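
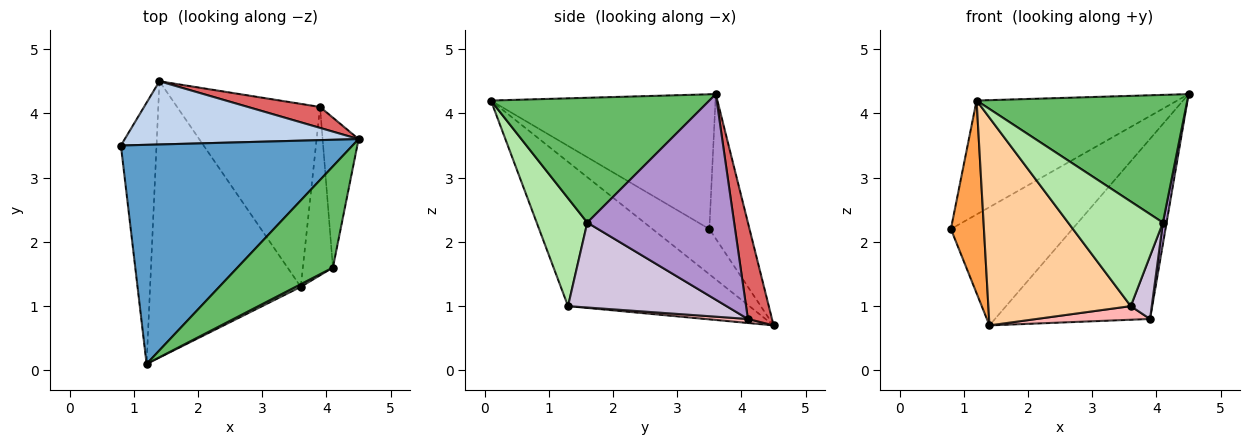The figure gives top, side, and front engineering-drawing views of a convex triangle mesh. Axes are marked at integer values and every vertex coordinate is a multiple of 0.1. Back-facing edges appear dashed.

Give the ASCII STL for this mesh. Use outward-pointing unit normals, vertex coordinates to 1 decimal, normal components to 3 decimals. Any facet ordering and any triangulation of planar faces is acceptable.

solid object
 facet normal -0.459 0.410 0.788
  outer loop
   vertex 1.2 0.1 4.2
   vertex 4.5 3.6 4.3
   vertex 0.8 3.5 2.2
  endloop
 endfacet
 facet normal -0.280 0.847 0.453
  outer loop
   vertex 1.4 4.5 0.7
   vertex 0.8 3.5 2.2
   vertex 4.5 3.6 4.3
  endloop
 endfacet
 facet normal -0.715 -0.415 -0.563
  outer loop
   vertex 1.4 4.5 0.7
   vertex 1.2 0.1 4.2
   vertex 0.8 3.5 2.2
  endloop
 endfacet
 facet normal -0.608 -0.477 -0.635
  outer loop
   vertex 3.6 1.3 1.0
   vertex 1.2 0.1 4.2
   vertex 1.4 4.5 0.7
  endloop
 endfacet
 facet normal 0.631 -0.608 0.482
  outer loop
   vertex 4.1 1.6 2.3
   vertex 4.5 3.6 4.3
   vertex 1.2 0.1 4.2
  endloop
 endfacet
 facet normal 0.471 -0.882 0.022
  outer loop
   vertex 4.1 1.6 2.3
   vertex 1.2 0.1 4.2
   vertex 3.6 1.3 1.0
  endloop
 endfacet
 facet normal 0.153 0.982 0.114
  outer loop
   vertex 3.9 4.1 0.8
   vertex 1.4 4.5 0.7
   vertex 4.5 3.6 4.3
  endloop
 endfacet
 facet normal 0.028 -0.074 -0.997
  outer loop
   vertex 3.9 4.1 0.8
   vertex 3.6 1.3 1.0
   vertex 1.4 4.5 0.7
  endloop
 endfacet
 facet normal 0.985 -0.025 -0.172
  outer loop
   vertex 3.9 4.1 0.8
   vertex 4.5 3.6 4.3
   vertex 4.1 1.6 2.3
  endloop
 endfacet
 facet normal 0.935 -0.124 -0.331
  outer loop
   vertex 3.9 4.1 0.8
   vertex 4.1 1.6 2.3
   vertex 3.6 1.3 1.0
  endloop
 endfacet
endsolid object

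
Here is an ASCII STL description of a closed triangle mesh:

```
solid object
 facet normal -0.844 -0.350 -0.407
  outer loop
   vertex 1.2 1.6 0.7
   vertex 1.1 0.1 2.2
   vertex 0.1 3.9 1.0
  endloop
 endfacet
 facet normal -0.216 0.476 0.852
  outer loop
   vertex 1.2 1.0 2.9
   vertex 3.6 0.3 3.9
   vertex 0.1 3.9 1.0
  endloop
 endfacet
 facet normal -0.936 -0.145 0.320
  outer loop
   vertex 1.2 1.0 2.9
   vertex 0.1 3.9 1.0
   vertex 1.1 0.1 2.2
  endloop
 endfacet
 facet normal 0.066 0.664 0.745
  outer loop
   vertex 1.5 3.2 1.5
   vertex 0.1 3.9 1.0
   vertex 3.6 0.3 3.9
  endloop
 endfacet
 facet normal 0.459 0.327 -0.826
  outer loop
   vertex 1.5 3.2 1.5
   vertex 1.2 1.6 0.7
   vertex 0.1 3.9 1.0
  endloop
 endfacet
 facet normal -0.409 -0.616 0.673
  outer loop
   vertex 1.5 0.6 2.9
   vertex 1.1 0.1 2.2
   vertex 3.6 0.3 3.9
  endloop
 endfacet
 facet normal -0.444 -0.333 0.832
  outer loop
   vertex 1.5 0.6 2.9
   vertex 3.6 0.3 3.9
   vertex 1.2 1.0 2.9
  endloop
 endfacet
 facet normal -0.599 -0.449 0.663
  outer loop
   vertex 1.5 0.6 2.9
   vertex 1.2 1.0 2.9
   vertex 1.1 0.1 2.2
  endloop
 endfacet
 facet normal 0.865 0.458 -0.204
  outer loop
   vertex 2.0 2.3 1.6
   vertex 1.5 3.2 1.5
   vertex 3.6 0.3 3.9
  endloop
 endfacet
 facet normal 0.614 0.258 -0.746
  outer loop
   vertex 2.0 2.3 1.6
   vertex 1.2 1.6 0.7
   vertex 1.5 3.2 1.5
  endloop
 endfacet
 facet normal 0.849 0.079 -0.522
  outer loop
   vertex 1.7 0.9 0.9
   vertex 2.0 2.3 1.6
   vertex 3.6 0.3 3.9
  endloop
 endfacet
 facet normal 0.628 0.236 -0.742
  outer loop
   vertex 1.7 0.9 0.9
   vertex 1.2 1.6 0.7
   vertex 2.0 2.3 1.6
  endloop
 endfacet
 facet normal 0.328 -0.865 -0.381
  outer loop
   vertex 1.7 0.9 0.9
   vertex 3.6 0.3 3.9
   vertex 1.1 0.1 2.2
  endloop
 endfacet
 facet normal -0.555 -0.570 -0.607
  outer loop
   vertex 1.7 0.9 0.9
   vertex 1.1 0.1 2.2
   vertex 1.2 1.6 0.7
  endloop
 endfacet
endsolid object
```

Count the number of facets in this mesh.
14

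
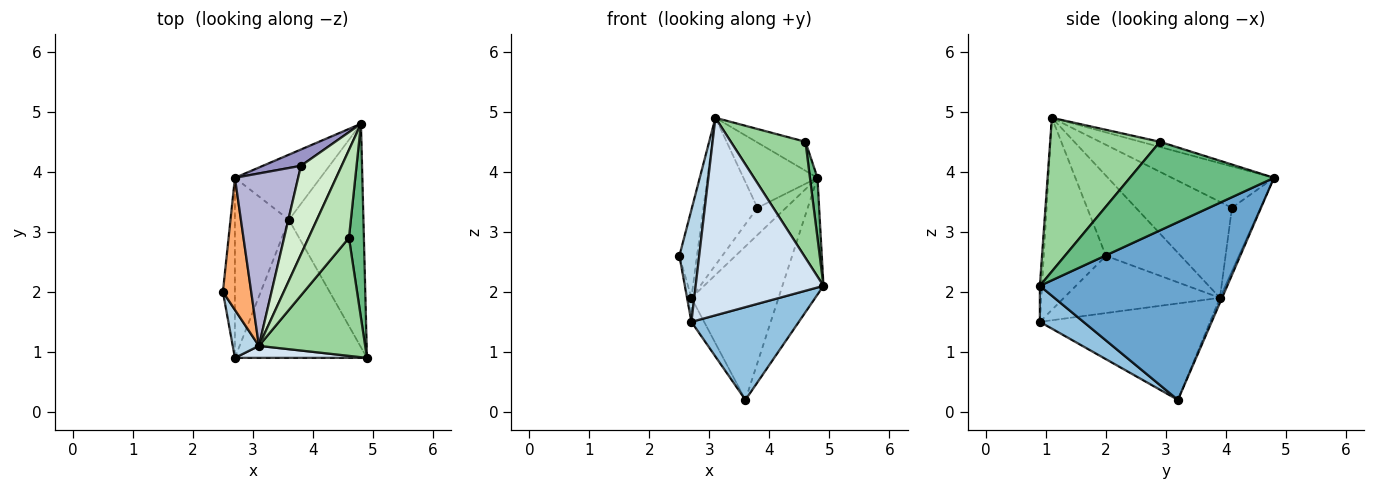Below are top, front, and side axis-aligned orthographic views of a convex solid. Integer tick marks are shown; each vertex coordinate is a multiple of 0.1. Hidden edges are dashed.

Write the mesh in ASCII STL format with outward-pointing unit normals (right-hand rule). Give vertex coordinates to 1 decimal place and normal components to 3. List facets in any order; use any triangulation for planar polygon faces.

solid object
 facet normal 0.904 0.198 -0.379
  outer loop
   vertex 3.6 3.2 0.2
   vertex 4.8 4.8 3.9
   vertex 4.9 0.9 2.1
  endloop
 endfacet
 facet normal 0.221 -0.544 -0.810
  outer loop
   vertex 2.7 0.9 1.5
   vertex 3.6 3.2 0.2
   vertex 4.9 0.9 2.1
  endloop
 endfacet
 facet normal -0.945 -0.301 0.129
  outer loop
   vertex 2.7 0.9 1.5
   vertex 3.1 1.1 4.9
   vertex 2.5 2.0 2.6
  endloop
 endfacet
 facet normal -0.017 -0.998 0.061
  outer loop
   vertex 2.7 0.9 1.5
   vertex 4.9 0.9 2.1
   vertex 3.1 1.1 4.9
  endloop
 endfacet
 facet normal -0.022 0.920 -0.391
  outer loop
   vertex 2.7 3.9 1.9
   vertex 4.8 4.8 3.9
   vertex 3.6 3.2 0.2
  endloop
 endfacet
 facet normal -0.921 0.217 0.325
  outer loop
   vertex 2.7 3.9 1.9
   vertex 2.5 2.0 2.6
   vertex 3.1 1.1 4.9
  endloop
 endfacet
 facet normal -0.978 0.027 -0.205
  outer loop
   vertex 2.7 3.9 1.9
   vertex 2.7 0.9 1.5
   vertex 2.5 2.0 2.6
  endloop
 endfacet
 facet normal -0.871 0.065 -0.488
  outer loop
   vertex 2.7 3.9 1.9
   vertex 3.6 3.2 0.2
   vertex 2.7 0.9 1.5
  endloop
 endfacet
 facet normal 0.985 -0.051 0.166
  outer loop
   vertex 4.6 2.9 4.5
   vertex 4.9 0.9 2.1
   vertex 4.8 4.8 3.9
  endloop
 endfacet
 facet normal 0.718 -0.488 0.496
  outer loop
   vertex 4.6 2.9 4.5
   vertex 3.1 1.1 4.9
   vertex 4.9 0.9 2.1
  endloop
 endfacet
 facet normal -0.121 0.310 0.943
  outer loop
   vertex 4.6 2.9 4.5
   vertex 4.8 4.8 3.9
   vertex 3.1 1.1 4.9
  endloop
 endfacet
 facet normal -0.633 0.459 0.623
  outer loop
   vertex 3.8 4.1 3.4
   vertex 3.1 1.1 4.9
   vertex 4.8 4.8 3.9
  endloop
 endfacet
 facet normal -0.651 0.651 0.391
  outer loop
   vertex 3.8 4.1 3.4
   vertex 4.8 4.8 3.9
   vertex 2.7 3.9 1.9
  endloop
 endfacet
 facet normal -0.756 0.425 0.498
  outer loop
   vertex 3.8 4.1 3.4
   vertex 2.7 3.9 1.9
   vertex 3.1 1.1 4.9
  endloop
 endfacet
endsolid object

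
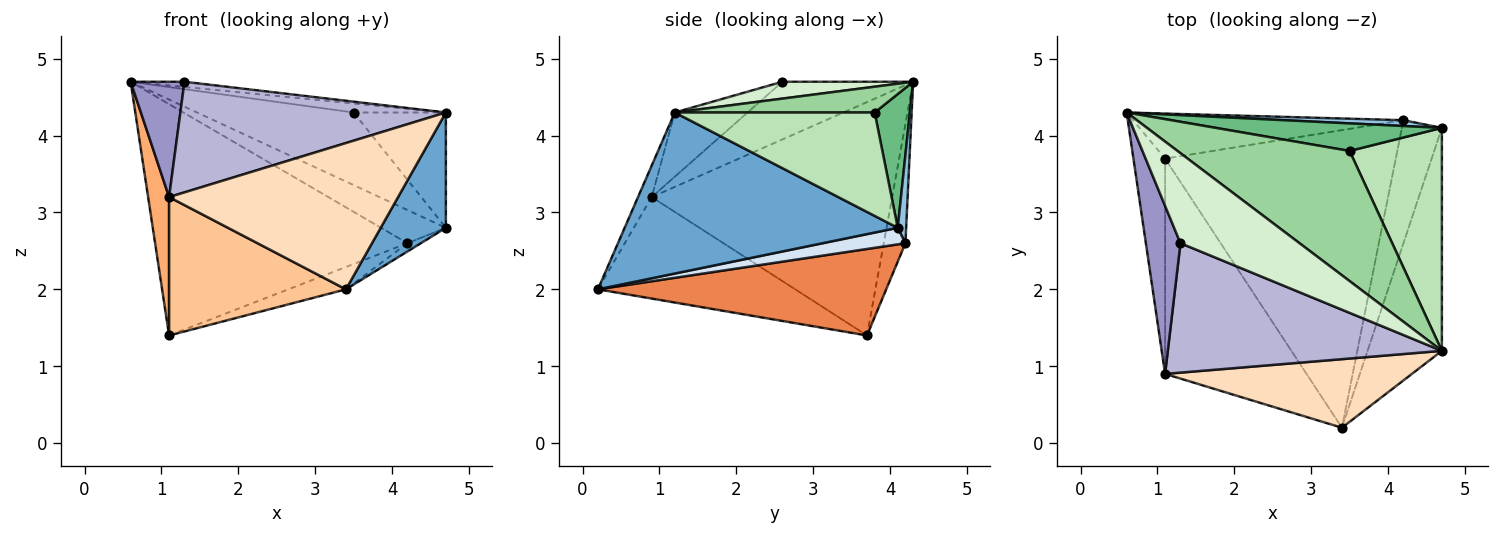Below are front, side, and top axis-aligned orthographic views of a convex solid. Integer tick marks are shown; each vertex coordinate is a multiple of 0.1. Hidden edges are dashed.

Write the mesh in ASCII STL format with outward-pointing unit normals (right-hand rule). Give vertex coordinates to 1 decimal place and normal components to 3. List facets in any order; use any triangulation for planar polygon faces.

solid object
 facet normal 0.887 -0.212 -0.409
  outer loop
   vertex 4.7 1.2 4.3
   vertex 3.4 0.2 2.0
   vertex 4.7 4.1 2.8
  endloop
 endfacet
 facet normal 0.127 0.977 0.171
  outer loop
   vertex 4.2 4.2 2.6
   vertex 0.6 4.3 4.7
   vertex 4.7 4.1 2.8
  endloop
 endfacet
 facet normal -0.084 0.978 -0.191
  outer loop
   vertex 4.2 4.2 2.6
   vertex 1.1 3.7 1.4
   vertex 0.6 4.3 4.7
  endloop
 endfacet
 facet normal 0.381 0.062 -0.922
  outer loop
   vertex 4.2 4.2 2.6
   vertex 4.7 4.1 2.8
   vertex 3.4 0.2 2.0
  endloop
 endfacet
 facet normal 0.350 0.070 -0.934
  outer loop
   vertex 4.2 4.2 2.6
   vertex 3.4 0.2 2.0
   vertex 1.1 3.7 1.4
  endloop
 endfacet
 facet normal -0.987 -0.086 -0.134
  outer loop
   vertex 1.1 0.9 3.2
   vertex 0.6 4.3 4.7
   vertex 1.1 3.7 1.4
  endloop
 endfacet
 facet normal -0.517 -0.463 -0.720
  outer loop
   vertex 1.1 0.9 3.2
   vertex 1.1 3.7 1.4
   vertex 3.4 0.2 2.0
  endloop
 endfacet
 facet normal -0.054 -0.904 0.424
  outer loop
   vertex 1.1 0.9 3.2
   vertex 3.4 0.2 2.0
   vertex 4.7 1.2 4.3
  endloop
 endfacet
 facet normal 0.206 0.915 0.348
  outer loop
   vertex 3.5 3.8 4.3
   vertex 4.7 4.1 2.8
   vertex 0.6 4.3 4.7
  endloop
 endfacet
 facet normal 0.148 0.068 0.987
  outer loop
   vertex 3.5 3.8 4.3
   vertex 0.6 4.3 4.7
   vertex 4.7 1.2 4.3
  endloop
 endfacet
 facet normal 0.705 0.326 0.630
  outer loop
   vertex 3.5 3.8 4.3
   vertex 4.7 1.2 4.3
   vertex 4.7 4.1 2.8
  endloop
 endfacet
 facet normal 0.140 0.058 0.988
  outer loop
   vertex 1.3 2.6 4.7
   vertex 4.7 1.2 4.3
   vertex 0.6 4.3 4.7
  endloop
 endfacet
 facet normal -0.809 -0.333 0.485
  outer loop
   vertex 1.3 2.6 4.7
   vertex 0.6 4.3 4.7
   vertex 1.1 0.9 3.2
  endloop
 endfacet
 facet normal -0.175 -0.640 0.748
  outer loop
   vertex 1.3 2.6 4.7
   vertex 1.1 0.9 3.2
   vertex 4.7 1.2 4.3
  endloop
 endfacet
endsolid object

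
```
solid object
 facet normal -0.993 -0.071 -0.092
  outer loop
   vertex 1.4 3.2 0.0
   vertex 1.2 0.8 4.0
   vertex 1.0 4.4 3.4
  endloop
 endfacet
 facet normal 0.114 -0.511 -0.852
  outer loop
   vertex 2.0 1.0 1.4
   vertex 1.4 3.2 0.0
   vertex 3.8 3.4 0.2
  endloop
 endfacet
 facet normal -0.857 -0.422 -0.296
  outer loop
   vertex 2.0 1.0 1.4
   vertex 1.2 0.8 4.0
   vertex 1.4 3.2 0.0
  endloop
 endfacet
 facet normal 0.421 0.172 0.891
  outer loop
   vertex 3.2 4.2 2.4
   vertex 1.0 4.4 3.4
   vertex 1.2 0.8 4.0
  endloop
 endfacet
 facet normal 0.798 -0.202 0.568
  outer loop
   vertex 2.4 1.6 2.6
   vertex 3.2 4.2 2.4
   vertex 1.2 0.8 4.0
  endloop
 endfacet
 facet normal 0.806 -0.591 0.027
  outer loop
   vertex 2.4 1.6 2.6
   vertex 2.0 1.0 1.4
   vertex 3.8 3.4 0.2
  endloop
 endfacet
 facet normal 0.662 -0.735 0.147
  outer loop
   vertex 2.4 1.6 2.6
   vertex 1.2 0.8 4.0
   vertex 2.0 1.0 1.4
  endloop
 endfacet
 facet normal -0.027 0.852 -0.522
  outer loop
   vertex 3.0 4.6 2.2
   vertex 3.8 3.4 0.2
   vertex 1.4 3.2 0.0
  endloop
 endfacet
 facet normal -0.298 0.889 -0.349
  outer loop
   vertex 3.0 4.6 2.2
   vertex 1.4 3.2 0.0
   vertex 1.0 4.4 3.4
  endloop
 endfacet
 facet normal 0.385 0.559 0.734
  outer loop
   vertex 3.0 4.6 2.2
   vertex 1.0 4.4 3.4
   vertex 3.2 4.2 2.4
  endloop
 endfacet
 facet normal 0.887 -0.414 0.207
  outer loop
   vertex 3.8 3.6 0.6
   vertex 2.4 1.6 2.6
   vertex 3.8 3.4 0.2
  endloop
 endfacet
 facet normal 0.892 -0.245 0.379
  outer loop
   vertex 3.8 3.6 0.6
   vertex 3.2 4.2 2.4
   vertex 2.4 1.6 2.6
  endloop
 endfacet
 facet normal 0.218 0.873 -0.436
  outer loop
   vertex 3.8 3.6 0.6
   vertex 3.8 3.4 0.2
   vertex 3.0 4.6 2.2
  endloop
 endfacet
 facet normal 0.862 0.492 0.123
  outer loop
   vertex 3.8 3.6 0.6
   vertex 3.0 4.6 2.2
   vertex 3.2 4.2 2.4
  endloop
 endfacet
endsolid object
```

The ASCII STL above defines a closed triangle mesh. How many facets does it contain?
14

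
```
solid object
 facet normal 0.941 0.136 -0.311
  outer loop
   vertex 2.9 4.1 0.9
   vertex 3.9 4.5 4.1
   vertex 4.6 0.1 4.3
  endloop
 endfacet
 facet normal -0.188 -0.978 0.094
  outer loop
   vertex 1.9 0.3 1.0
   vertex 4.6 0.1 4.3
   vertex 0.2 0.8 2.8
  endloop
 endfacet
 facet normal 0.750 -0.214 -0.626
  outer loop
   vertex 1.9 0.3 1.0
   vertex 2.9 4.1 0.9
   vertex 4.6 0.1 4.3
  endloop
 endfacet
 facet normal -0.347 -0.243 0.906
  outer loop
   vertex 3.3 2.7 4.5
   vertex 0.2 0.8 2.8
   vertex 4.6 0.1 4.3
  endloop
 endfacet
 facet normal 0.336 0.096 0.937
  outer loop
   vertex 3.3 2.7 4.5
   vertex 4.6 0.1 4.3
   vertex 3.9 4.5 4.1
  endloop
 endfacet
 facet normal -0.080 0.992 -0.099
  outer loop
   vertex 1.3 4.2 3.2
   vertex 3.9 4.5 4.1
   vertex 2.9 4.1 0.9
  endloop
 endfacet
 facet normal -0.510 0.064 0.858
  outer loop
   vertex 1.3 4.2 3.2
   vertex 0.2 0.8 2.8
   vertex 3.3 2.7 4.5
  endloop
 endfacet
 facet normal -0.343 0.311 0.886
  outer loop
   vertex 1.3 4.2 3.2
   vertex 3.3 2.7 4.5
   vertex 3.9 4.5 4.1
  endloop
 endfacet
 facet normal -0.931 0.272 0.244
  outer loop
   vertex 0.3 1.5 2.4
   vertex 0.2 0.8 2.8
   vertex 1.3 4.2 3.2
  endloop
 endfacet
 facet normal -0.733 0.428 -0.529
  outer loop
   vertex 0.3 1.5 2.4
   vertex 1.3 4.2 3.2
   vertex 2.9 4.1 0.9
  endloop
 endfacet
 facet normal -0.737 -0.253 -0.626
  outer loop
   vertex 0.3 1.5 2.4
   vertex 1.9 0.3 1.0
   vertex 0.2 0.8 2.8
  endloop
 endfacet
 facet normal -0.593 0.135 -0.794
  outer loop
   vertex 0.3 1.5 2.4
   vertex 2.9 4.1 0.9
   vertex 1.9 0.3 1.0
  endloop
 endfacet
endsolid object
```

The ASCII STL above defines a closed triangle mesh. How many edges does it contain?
18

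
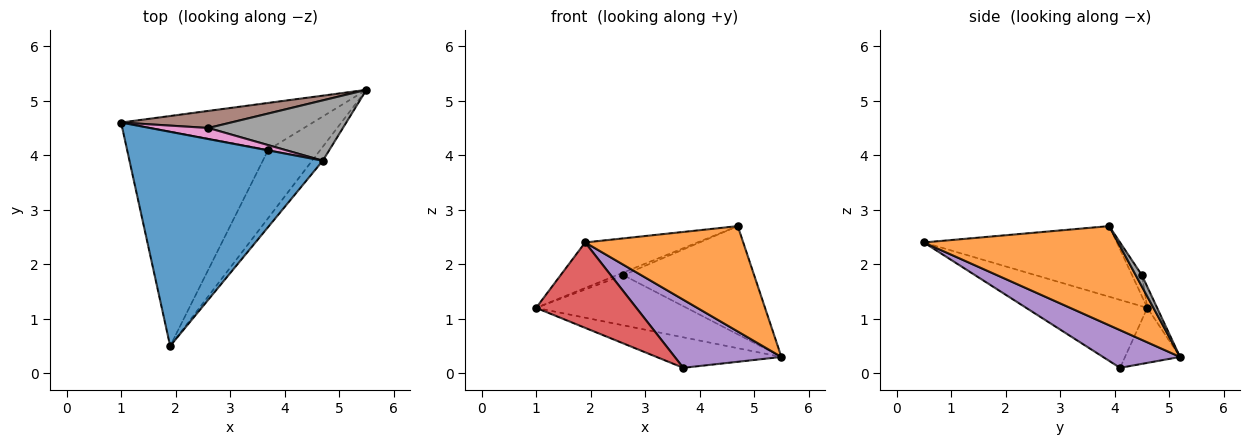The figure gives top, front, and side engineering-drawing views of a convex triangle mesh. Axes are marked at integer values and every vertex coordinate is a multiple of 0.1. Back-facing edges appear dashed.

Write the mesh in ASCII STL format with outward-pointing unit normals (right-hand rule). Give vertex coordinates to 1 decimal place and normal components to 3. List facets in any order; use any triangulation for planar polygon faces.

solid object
 facet normal -0.336 0.196 0.921
  outer loop
   vertex 4.7 3.9 2.7
   vertex 1.0 4.6 1.2
   vertex 1.9 0.5 2.4
  endloop
 endfacet
 facet normal 0.773 -0.629 -0.083
  outer loop
   vertex 4.7 3.9 2.7
   vertex 1.9 0.5 2.4
   vertex 5.5 5.2 0.3
  endloop
 endfacet
 facet normal -0.234 0.531 -0.815
  outer loop
   vertex 3.7 4.1 0.1
   vertex 1.0 4.6 1.2
   vertex 5.5 5.2 0.3
  endloop
 endfacet
 facet normal -0.408 -0.338 -0.848
  outer loop
   vertex 3.7 4.1 0.1
   vertex 1.9 0.5 2.4
   vertex 1.0 4.6 1.2
  endloop
 endfacet
 facet normal 0.455 -0.630 -0.630
  outer loop
   vertex 3.7 4.1 0.1
   vertex 5.5 5.2 0.3
   vertex 1.9 0.5 2.4
  endloop
 endfacet
 facet normal -0.062 0.945 0.322
  outer loop
   vertex 2.6 4.5 1.8
   vertex 5.5 5.2 0.3
   vertex 1.0 4.6 1.2
  endloop
 endfacet
 facet normal -0.330 0.220 0.918
  outer loop
   vertex 2.6 4.5 1.8
   vertex 1.0 4.6 1.2
   vertex 4.7 3.9 2.7
  endloop
 endfacet
 facet normal 0.041 0.873 0.486
  outer loop
   vertex 2.6 4.5 1.8
   vertex 4.7 3.9 2.7
   vertex 5.5 5.2 0.3
  endloop
 endfacet
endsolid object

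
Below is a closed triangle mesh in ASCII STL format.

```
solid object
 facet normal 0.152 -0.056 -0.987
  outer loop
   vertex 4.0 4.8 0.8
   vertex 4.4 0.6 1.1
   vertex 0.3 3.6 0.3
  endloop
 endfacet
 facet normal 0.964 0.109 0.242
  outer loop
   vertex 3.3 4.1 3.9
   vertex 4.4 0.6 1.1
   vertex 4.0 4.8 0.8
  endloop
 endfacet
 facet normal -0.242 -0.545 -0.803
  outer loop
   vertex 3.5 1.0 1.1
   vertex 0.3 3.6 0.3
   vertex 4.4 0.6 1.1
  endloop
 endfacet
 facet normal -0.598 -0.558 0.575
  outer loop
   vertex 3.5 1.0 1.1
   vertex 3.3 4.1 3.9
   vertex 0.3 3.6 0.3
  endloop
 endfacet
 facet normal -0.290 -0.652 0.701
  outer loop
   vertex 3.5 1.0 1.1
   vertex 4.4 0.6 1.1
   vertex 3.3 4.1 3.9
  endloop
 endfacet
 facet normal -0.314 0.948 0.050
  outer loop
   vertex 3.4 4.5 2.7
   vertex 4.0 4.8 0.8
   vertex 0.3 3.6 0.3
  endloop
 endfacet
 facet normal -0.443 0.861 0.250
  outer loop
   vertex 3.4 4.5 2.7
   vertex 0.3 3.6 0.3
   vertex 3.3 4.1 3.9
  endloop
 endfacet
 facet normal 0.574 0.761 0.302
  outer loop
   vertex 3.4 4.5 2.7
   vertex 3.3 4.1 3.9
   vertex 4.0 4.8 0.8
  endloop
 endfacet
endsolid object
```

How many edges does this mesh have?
12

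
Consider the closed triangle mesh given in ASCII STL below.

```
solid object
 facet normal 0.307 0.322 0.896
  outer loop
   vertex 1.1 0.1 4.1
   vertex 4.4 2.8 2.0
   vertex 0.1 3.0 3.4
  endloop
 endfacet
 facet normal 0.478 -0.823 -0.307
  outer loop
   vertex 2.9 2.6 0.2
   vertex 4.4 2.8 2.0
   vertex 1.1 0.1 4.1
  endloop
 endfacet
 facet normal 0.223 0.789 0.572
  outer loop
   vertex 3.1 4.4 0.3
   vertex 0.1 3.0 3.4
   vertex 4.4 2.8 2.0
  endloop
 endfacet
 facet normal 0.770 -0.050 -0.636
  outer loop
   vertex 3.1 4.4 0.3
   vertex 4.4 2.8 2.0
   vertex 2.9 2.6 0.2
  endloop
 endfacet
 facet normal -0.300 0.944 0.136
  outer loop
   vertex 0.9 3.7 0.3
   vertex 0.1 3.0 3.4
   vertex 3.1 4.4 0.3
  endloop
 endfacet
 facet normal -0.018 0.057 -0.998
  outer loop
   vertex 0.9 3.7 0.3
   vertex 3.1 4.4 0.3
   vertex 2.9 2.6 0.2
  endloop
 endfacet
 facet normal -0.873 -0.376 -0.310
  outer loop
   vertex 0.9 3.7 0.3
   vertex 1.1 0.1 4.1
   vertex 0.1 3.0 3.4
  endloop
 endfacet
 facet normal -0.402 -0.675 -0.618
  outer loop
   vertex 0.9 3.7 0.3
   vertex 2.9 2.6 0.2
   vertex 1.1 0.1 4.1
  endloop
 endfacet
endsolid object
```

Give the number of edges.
12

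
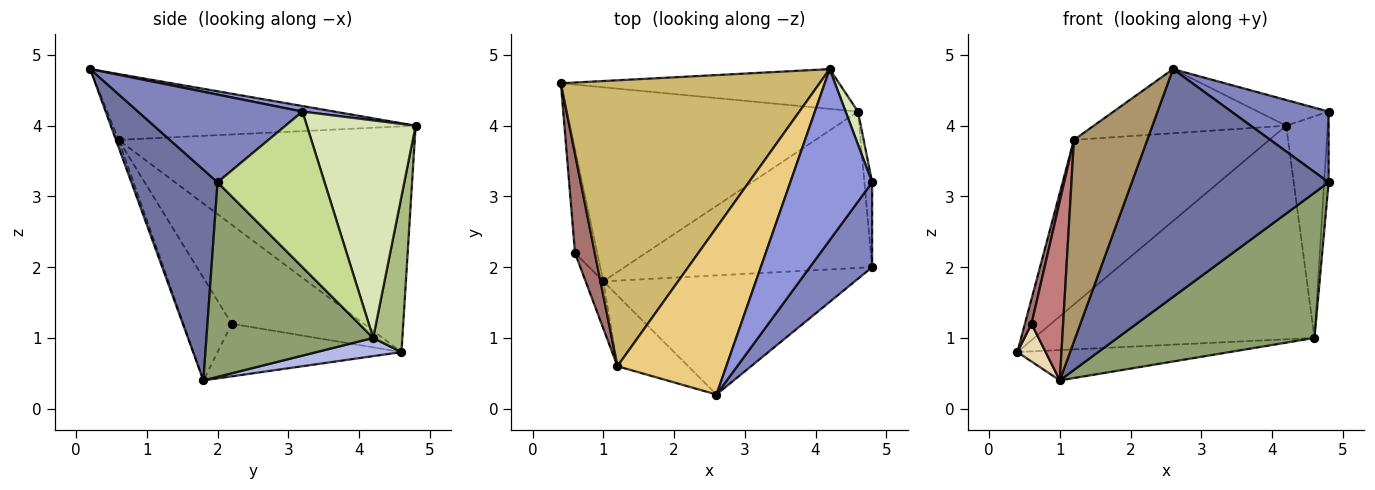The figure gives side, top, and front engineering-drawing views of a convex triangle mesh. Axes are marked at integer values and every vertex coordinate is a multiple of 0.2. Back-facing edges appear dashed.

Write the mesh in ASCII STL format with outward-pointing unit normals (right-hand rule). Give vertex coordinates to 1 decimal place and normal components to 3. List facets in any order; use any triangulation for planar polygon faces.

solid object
 facet normal 0.362 -0.826 -0.432
  outer loop
   vertex 1.0 1.8 0.4
   vertex 4.8 2.0 3.2
   vertex 2.6 0.2 4.8
  endloop
 endfacet
 facet normal 0.735 -0.434 0.521
  outer loop
   vertex 4.8 3.2 4.2
   vertex 2.6 0.2 4.8
   vertex 4.8 2.0 3.2
  endloop
 endfacet
 facet normal 0.067 0.148 0.987
  outer loop
   vertex 4.8 3.2 4.2
   vertex 4.2 4.8 4.0
   vertex 2.6 0.2 4.8
  endloop
 endfacet
 facet normal 0.062 0.154 -0.986
  outer loop
   vertex 4.6 4.2 1.0
   vertex 1.0 1.8 0.4
   vertex 0.4 4.6 0.8
  endloop
 endfacet
 facet normal 0.499 -0.590 -0.635
  outer loop
   vertex 4.6 4.2 1.0
   vertex 4.8 2.0 3.2
   vertex 1.0 1.8 0.4
  endloop
 endfacet
 facet normal 0.102 0.978 -0.182
  outer loop
   vertex 4.6 4.2 1.0
   vertex 0.4 4.6 0.8
   vertex 4.2 4.8 4.0
  endloop
 endfacet
 facet normal 0.998 0.041 -0.049
  outer loop
   vertex 4.6 4.2 1.0
   vertex 4.8 3.2 4.2
   vertex 4.8 2.0 3.2
  endloop
 endfacet
 facet normal 0.933 0.356 0.053
  outer loop
   vertex 4.6 4.2 1.0
   vertex 4.2 4.8 4.0
   vertex 4.8 3.2 4.2
  endloop
 endfacet
 facet normal -0.033 -0.943 -0.331
  outer loop
   vertex 1.2 0.6 3.8
   vertex 1.0 1.8 0.4
   vertex 2.6 0.2 4.8
  endloop
 endfacet
 facet normal -0.603 0.398 0.691
  outer loop
   vertex 1.2 0.6 3.8
   vertex 4.2 4.8 4.0
   vertex 0.4 4.6 0.8
  endloop
 endfacet
 facet normal -0.491 0.312 0.813
  outer loop
   vertex 1.2 0.6 3.8
   vertex 2.6 0.2 4.8
   vertex 4.2 4.8 4.0
  endloop
 endfacet
 facet normal -0.912 -0.140 -0.386
  outer loop
   vertex 0.6 2.2 1.2
   vertex 0.4 4.6 0.8
   vertex 1.0 1.8 0.4
  endloop
 endfacet
 facet normal -0.979 -0.049 0.196
  outer loop
   vertex 0.6 2.2 1.2
   vertex 1.2 0.6 3.8
   vertex 0.4 4.6 0.8
  endloop
 endfacet
 facet normal -0.828 -0.542 -0.143
  outer loop
   vertex 0.6 2.2 1.2
   vertex 1.0 1.8 0.4
   vertex 1.2 0.6 3.8
  endloop
 endfacet
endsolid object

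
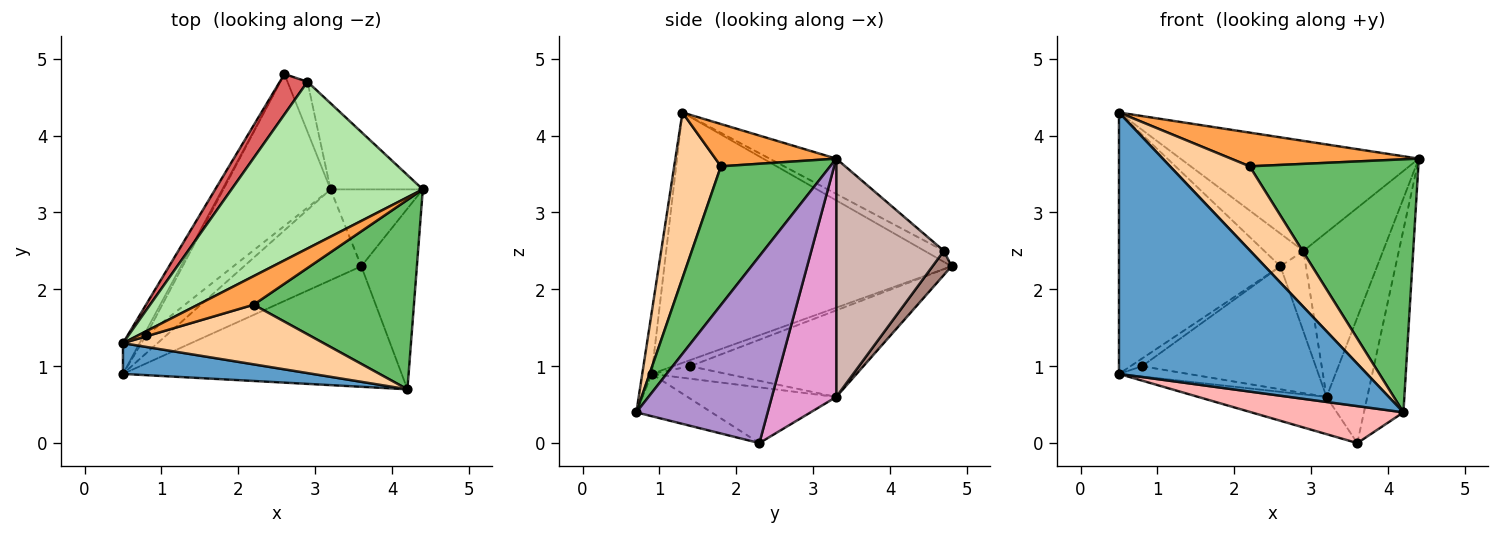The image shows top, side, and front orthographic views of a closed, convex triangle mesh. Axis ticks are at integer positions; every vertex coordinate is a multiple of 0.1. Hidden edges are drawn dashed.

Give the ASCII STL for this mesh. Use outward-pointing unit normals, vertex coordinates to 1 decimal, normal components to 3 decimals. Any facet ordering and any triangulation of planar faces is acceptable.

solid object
 facet normal -0.038 -0.992 0.117
  outer loop
   vertex 0.5 0.9 0.9
   vertex 4.2 0.7 0.4
   vertex 0.5 1.3 4.3
  endloop
 endfacet
 facet normal -0.870 0.489 -0.058
  outer loop
   vertex 0.5 0.9 0.9
   vertex 0.5 1.3 4.3
   vertex 2.6 4.8 2.3
  endloop
 endfacet
 facet normal 0.440 -0.685 0.581
  outer loop
   vertex 2.2 1.8 3.6
   vertex 4.4 3.3 3.7
   vertex 0.5 1.3 4.3
  endloop
 endfacet
 facet normal 0.431 -0.735 0.522
  outer loop
   vertex 2.2 1.8 3.6
   vertex 0.5 1.3 4.3
   vertex 4.2 0.7 0.4
  endloop
 endfacet
 facet normal 0.460 -0.711 0.532
  outer loop
   vertex 2.2 1.8 3.6
   vertex 4.2 0.7 0.4
   vertex 4.4 3.3 3.7
  endloop
 endfacet
 facet normal -0.152 0.544 0.825
  outer loop
   vertex 2.9 4.7 2.5
   vertex 0.5 1.3 4.3
   vertex 4.4 3.3 3.7
  endloop
 endfacet
 facet normal -0.295 0.601 0.743
  outer loop
   vertex 2.9 4.7 2.5
   vertex 2.6 4.8 2.3
   vertex 0.5 1.3 4.3
  endloop
 endfacet
 facet normal -0.144 -0.290 -0.946
  outer loop
   vertex 3.6 2.3 0.0
   vertex 4.2 0.7 0.4
   vertex 0.5 0.9 0.9
  endloop
 endfacet
 facet normal 0.921 0.277 -0.274
  outer loop
   vertex 3.6 2.3 0.0
   vertex 4.4 3.3 3.7
   vertex 4.2 0.7 0.4
  endloop
 endfacet
 facet normal -0.403 0.347 -0.847
  outer loop
   vertex 3.2 3.3 0.6
   vertex 3.6 2.3 0.0
   vertex 0.5 0.9 0.9
  endloop
 endfacet
 facet normal 0.536 0.718 -0.444
  outer loop
   vertex 3.2 3.3 0.6
   vertex 2.6 4.8 2.3
   vertex 2.9 4.7 2.5
  endloop
 endfacet
 facet normal 0.768 0.568 -0.297
  outer loop
   vertex 3.2 3.3 0.6
   vertex 2.9 4.7 2.5
   vertex 4.4 3.3 3.7
  endloop
 endfacet
 facet normal 0.803 0.508 -0.311
  outer loop
   vertex 3.2 3.3 0.6
   vertex 4.4 3.3 3.7
   vertex 3.6 2.3 0.0
  endloop
 endfacet
 facet normal -0.788 0.534 -0.305
  outer loop
   vertex 0.8 1.4 1.0
   vertex 0.5 0.9 0.9
   vertex 2.6 4.8 2.3
  endloop
 endfacet
 facet normal -0.532 0.533 -0.658
  outer loop
   vertex 0.8 1.4 1.0
   vertex 2.6 4.8 2.3
   vertex 3.2 3.3 0.6
  endloop
 endfacet
 facet normal -0.473 0.437 -0.765
  outer loop
   vertex 0.8 1.4 1.0
   vertex 3.2 3.3 0.6
   vertex 0.5 0.9 0.9
  endloop
 endfacet
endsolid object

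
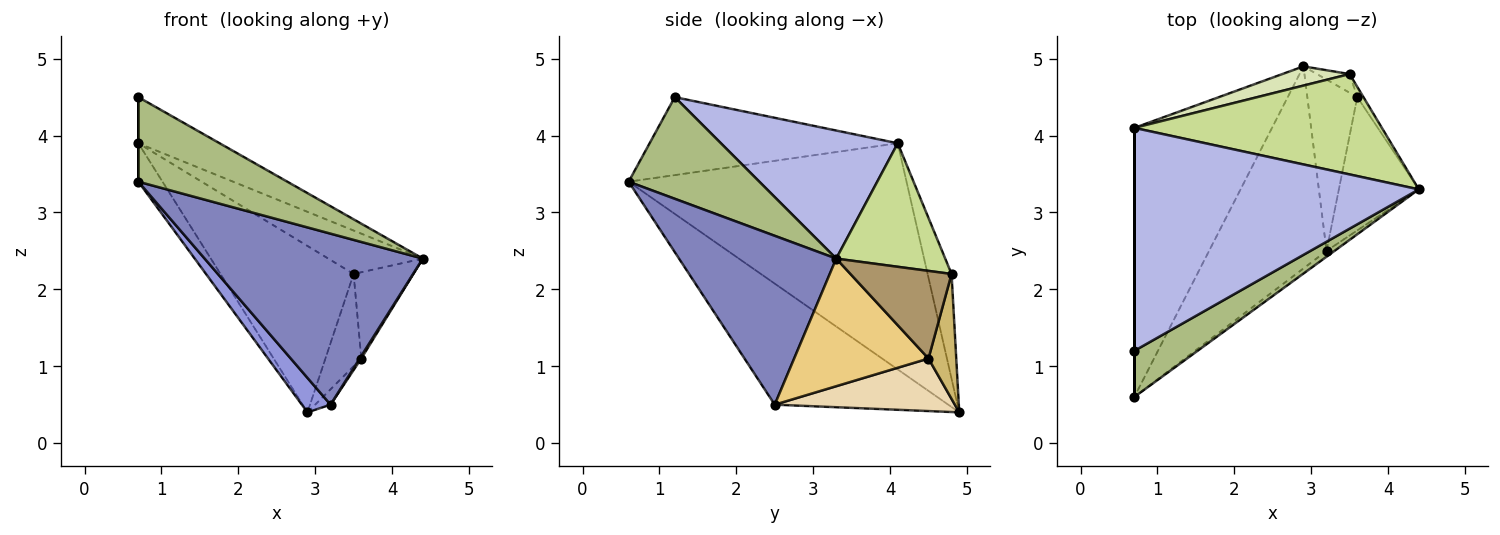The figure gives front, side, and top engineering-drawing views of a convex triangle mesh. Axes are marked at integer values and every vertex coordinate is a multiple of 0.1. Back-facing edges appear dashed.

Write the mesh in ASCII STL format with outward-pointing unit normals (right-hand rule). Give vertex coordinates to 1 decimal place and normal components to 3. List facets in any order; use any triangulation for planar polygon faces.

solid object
 facet normal -0.852 0.074 -0.519
  outer loop
   vertex 2.9 4.9 0.4
   vertex 0.7 0.6 3.4
   vertex 0.7 4.1 3.9
  endloop
 endfacet
 facet normal 0.584 -0.811 -0.028
  outer loop
   vertex 3.2 2.5 0.5
   vertex 4.4 3.3 2.4
   vertex 0.7 0.6 3.4
  endloop
 endfacet
 facet normal -0.713 -0.118 -0.692
  outer loop
   vertex 3.2 2.5 0.5
   vertex 0.7 0.6 3.4
   vertex 2.9 4.9 0.4
  endloop
 endfacet
 facet normal 0.403 0.185 0.896
  outer loop
   vertex 0.7 1.2 4.5
   vertex 4.4 3.3 2.4
   vertex 0.7 4.1 3.9
  endloop
 endfacet
 facet normal -1.000 0.000 0.000
  outer loop
   vertex 0.7 1.2 4.5
   vertex 0.7 4.1 3.9
   vertex 0.7 0.6 3.4
  endloop
 endfacet
 facet normal 0.610 -0.696 0.379
  outer loop
   vertex 0.7 1.2 4.5
   vertex 0.7 0.6 3.4
   vertex 4.4 3.3 2.4
  endloop
 endfacet
 facet normal 0.416 0.361 0.834
  outer loop
   vertex 3.5 4.8 2.2
   vertex 0.7 4.1 3.9
   vertex 4.4 3.3 2.4
  endloop
 endfacet
 facet normal -0.176 0.978 0.113
  outer loop
   vertex 3.5 4.8 2.2
   vertex 2.9 4.9 0.4
   vertex 0.7 4.1 3.9
  endloop
 endfacet
 facet normal 0.859 0.508 -0.060
  outer loop
   vertex 3.6 4.5 1.1
   vertex 3.5 4.8 2.2
   vertex 4.4 3.3 2.4
  endloop
 endfacet
 facet normal 0.604 0.781 -0.158
  outer loop
   vertex 3.6 4.5 1.1
   vertex 2.9 4.9 0.4
   vertex 3.5 4.8 2.2
  endloop
 endfacet
 facet normal 0.847 -0.010 -0.531
  outer loop
   vertex 3.6 4.5 1.1
   vertex 4.4 3.3 2.4
   vertex 3.2 2.5 0.5
  endloop
 endfacet
 facet normal 0.723 0.062 -0.688
  outer loop
   vertex 3.6 4.5 1.1
   vertex 3.2 2.5 0.5
   vertex 2.9 4.9 0.4
  endloop
 endfacet
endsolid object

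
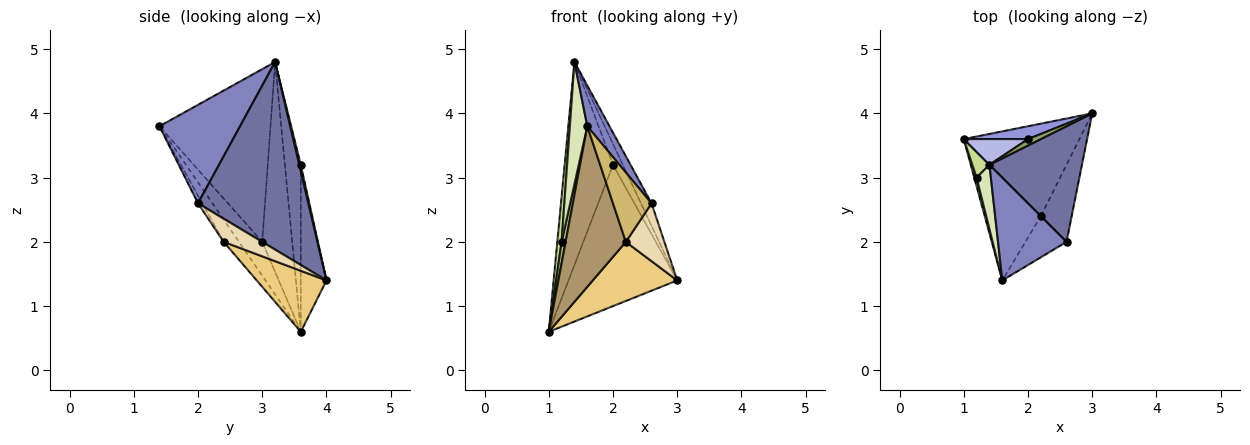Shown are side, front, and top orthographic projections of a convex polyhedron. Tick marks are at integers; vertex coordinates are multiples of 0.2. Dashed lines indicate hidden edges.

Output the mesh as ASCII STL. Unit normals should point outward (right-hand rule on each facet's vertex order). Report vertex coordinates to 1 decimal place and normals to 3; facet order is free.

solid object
 facet normal 0.894 0.086 0.441
  outer loop
   vertex 2.6 2.0 2.6
   vertex 3.0 4.0 1.4
   vertex 1.4 3.2 4.8
  endloop
 endfacet
 facet normal 0.801 -0.220 0.557
  outer loop
   vertex 2.6 2.0 2.6
   vertex 1.4 3.2 4.8
   vertex 1.6 1.4 3.8
  endloop
 endfacet
 facet normal -0.229 0.969 0.088
  outer loop
   vertex 2.0 3.6 3.2
   vertex 3.0 4.0 1.4
   vertex 1.0 3.6 0.6
  endloop
 endfacet
 facet normal -0.310 0.943 0.119
  outer loop
   vertex 2.0 3.6 3.2
   vertex 1.0 3.6 0.6
   vertex 1.4 3.2 4.8
  endloop
 endfacet
 facet normal 0.145 0.946 0.291
  outer loop
   vertex 2.0 3.6 3.2
   vertex 1.4 3.2 4.8
   vertex 3.0 4.0 1.4
  endloop
 endfacet
 facet normal -0.983 -0.170 0.068
  outer loop
   vertex 1.2 3.0 2.0
   vertex 1.0 3.6 0.6
   vertex 1.6 1.4 3.8
  endloop
 endfacet
 facet normal -0.987 -0.141 0.081
  outer loop
   vertex 1.2 3.0 2.0
   vertex 1.4 3.2 4.8
   vertex 1.0 3.6 0.6
  endloop
 endfacet
 facet normal -0.985 -0.155 0.081
  outer loop
   vertex 1.2 3.0 2.0
   vertex 1.6 1.4 3.8
   vertex 1.4 3.2 4.8
  endloop
 endfacet
 facet normal -0.209 -0.824 -0.527
  outer loop
   vertex 2.2 2.4 2.0
   vertex 1.6 1.4 3.8
   vertex 1.0 3.6 0.6
  endloop
 endfacet
 facet normal -0.095 -0.856 -0.507
  outer loop
   vertex 2.2 2.4 2.0
   vertex 2.6 2.0 2.6
   vertex 1.6 1.4 3.8
  endloop
 endfacet
 facet normal 0.406 -0.492 -0.770
  outer loop
   vertex 2.2 2.4 2.0
   vertex 1.0 3.6 0.6
   vertex 3.0 4.0 1.4
  endloop
 endfacet
 facet normal 0.514 -0.514 -0.686
  outer loop
   vertex 2.2 2.4 2.0
   vertex 3.0 4.0 1.4
   vertex 2.6 2.0 2.6
  endloop
 endfacet
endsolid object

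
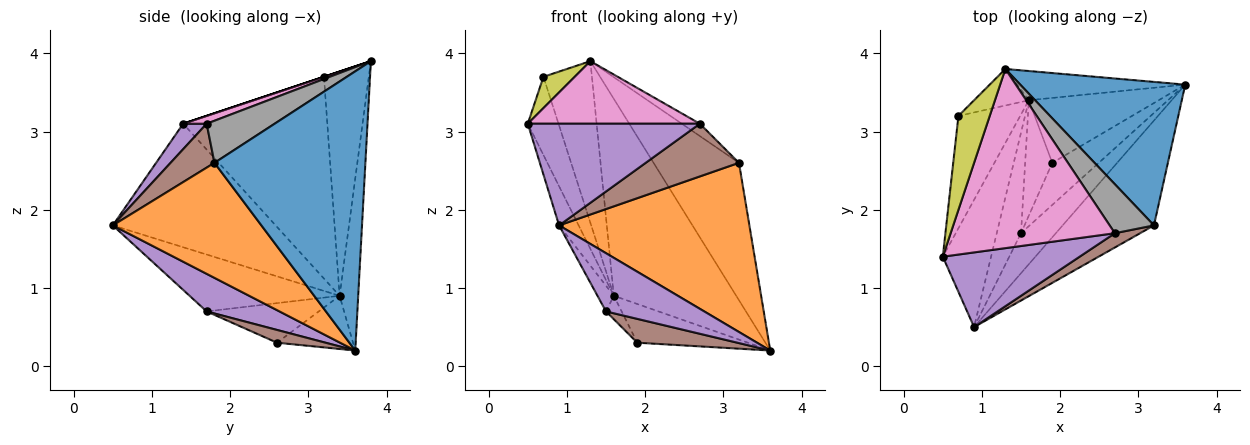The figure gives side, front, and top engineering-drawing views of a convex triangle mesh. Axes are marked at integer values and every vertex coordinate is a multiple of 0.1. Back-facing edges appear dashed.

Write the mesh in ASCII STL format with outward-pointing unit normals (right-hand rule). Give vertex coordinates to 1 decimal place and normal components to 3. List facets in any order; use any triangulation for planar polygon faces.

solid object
 facet normal 0.774 0.438 0.457
  outer loop
   vertex 3.2 1.8 2.6
   vertex 3.6 3.6 0.2
   vertex 1.3 3.8 3.9
  endloop
 endfacet
 facet normal 0.553 -0.708 -0.439
  outer loop
   vertex 3.2 1.8 2.6
   vertex 0.9 0.5 1.8
   vertex 3.6 3.6 0.2
  endloop
 endfacet
 facet normal -0.149 0.978 -0.145
  outer loop
   vertex 1.6 3.4 0.9
   vertex 1.3 3.8 3.9
   vertex 3.6 3.6 0.2
  endloop
 endfacet
 facet normal -0.926 0.111 -0.362
  outer loop
   vertex 1.6 3.4 0.9
   vertex 0.9 0.5 1.8
   vertex 0.5 1.4 3.1
  endloop
 endfacet
 facet normal 0.109 -0.801 0.588
  outer loop
   vertex 2.7 1.7 3.1
   vertex 0.5 1.4 3.1
   vertex 0.9 0.5 1.8
  endloop
 endfacet
 facet normal 0.414 -0.879 0.238
  outer loop
   vertex 2.7 1.7 3.1
   vertex 0.9 0.5 1.8
   vertex 3.2 1.8 2.6
  endloop
 endfacet
 facet normal 0.045 -0.329 0.943
  outer loop
   vertex 2.7 1.7 3.1
   vertex 1.3 3.8 3.9
   vertex 0.5 1.4 3.1
  endloop
 endfacet
 facet normal 0.677 0.180 0.713
  outer loop
   vertex 2.7 1.7 3.1
   vertex 3.2 1.8 2.6
   vertex 1.3 3.8 3.9
  endloop
 endfacet
 facet normal 0.000 -0.316 0.949
  outer loop
   vertex 0.7 3.2 3.7
   vertex 0.5 1.4 3.1
   vertex 1.3 3.8 3.9
  endloop
 endfacet
 facet normal -0.937 0.200 -0.287
  outer loop
   vertex 0.7 3.2 3.7
   vertex 1.6 3.4 0.9
   vertex 0.5 1.4 3.1
  endloop
 endfacet
 facet normal -0.670 0.724 -0.164
  outer loop
   vertex 0.7 3.2 3.7
   vertex 1.3 3.8 3.9
   vertex 1.6 3.4 0.9
  endloop
 endfacet
 facet normal -0.332 0.483 -0.810
  outer loop
   vertex 1.9 2.6 0.3
   vertex 1.6 3.4 0.9
   vertex 3.6 3.6 0.2
  endloop
 endfacet
 facet normal -0.915 0.100 -0.390
  outer loop
   vertex 1.5 1.7 0.7
   vertex 0.9 0.5 1.8
   vertex 1.6 3.4 0.9
  endloop
 endfacet
 facet normal -0.819 0.114 -0.562
  outer loop
   vertex 1.5 1.7 0.7
   vertex 1.6 3.4 0.9
   vertex 1.9 2.6 0.3
  endloop
 endfacet
 facet normal 0.521 -0.703 -0.483
  outer loop
   vertex 1.5 1.7 0.7
   vertex 3.6 3.6 0.2
   vertex 0.9 0.5 1.8
  endloop
 endfacet
 facet normal 0.232 -0.479 -0.846
  outer loop
   vertex 1.5 1.7 0.7
   vertex 1.9 2.6 0.3
   vertex 3.6 3.6 0.2
  endloop
 endfacet
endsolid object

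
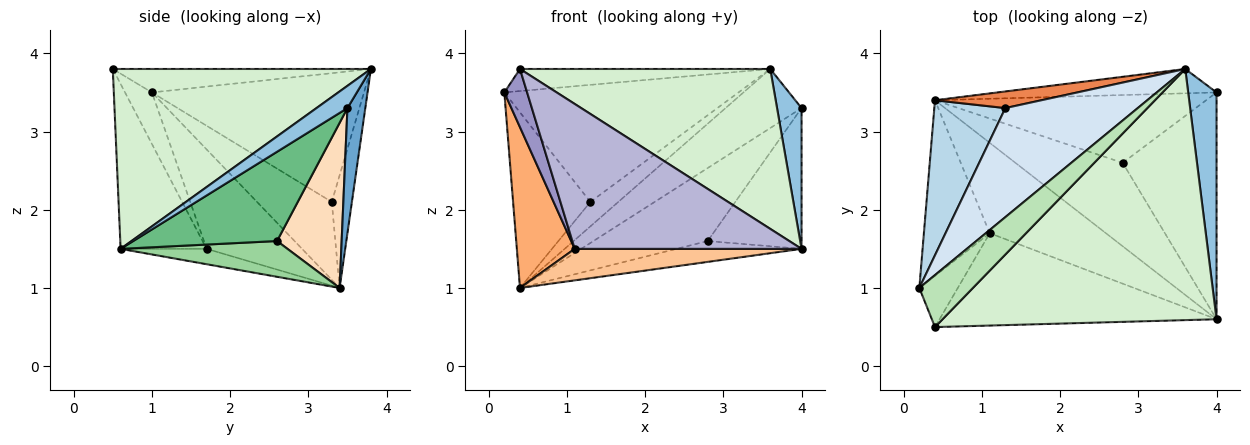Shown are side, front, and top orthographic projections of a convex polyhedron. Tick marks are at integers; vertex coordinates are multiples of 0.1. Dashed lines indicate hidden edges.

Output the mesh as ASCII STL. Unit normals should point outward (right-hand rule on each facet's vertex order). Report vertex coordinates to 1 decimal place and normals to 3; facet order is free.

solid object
 facet normal 0.213 0.904 -0.372
  outer loop
   vertex 3.6 3.8 3.8
   vertex 4.0 3.5 3.3
   vertex 0.4 3.4 1.0
  endloop
 endfacet
 facet normal 0.555 -0.439 0.707
  outer loop
   vertex 4.0 0.6 1.5
   vertex 4.0 3.5 3.3
   vertex 3.6 3.8 3.8
  endloop
 endfacet
 facet normal -0.587 0.607 0.536
  outer loop
   vertex 1.3 3.3 2.1
   vertex 0.4 3.4 1.0
   vertex 0.2 1.0 3.5
  endloop
 endfacet
 facet normal -0.552 0.610 0.568
  outer loop
   vertex 1.3 3.3 2.1
   vertex 0.2 1.0 3.5
   vertex 3.6 3.8 3.8
  endloop
 endfacet
 facet normal -0.512 0.711 0.483
  outer loop
   vertex 1.3 3.3 2.1
   vertex 3.6 3.8 3.8
   vertex 0.4 3.4 1.0
  endloop
 endfacet
 facet normal -0.744 -0.451 -0.493
  outer loop
   vertex 1.1 1.7 1.5
   vertex 0.2 1.0 3.5
   vertex 0.4 3.4 1.0
  endloop
 endfacet
 facet normal -0.124 -0.327 -0.937
  outer loop
   vertex 1.1 1.7 1.5
   vertex 0.4 3.4 1.0
   vertex 4.0 0.6 1.5
  endloop
 endfacet
 facet normal 0.383 0.677 -0.629
  outer loop
   vertex 2.8 2.6 1.6
   vertex 0.4 3.4 1.0
   vertex 4.0 3.5 3.3
  endloop
 endfacet
 facet normal 0.629 0.410 -0.661
  outer loop
   vertex 2.8 2.6 1.6
   vertex 4.0 3.5 3.3
   vertex 4.0 0.6 1.5
  endloop
 endfacet
 facet normal 0.308 0.231 -0.923
  outer loop
   vertex 2.8 2.6 1.6
   vertex 4.0 0.6 1.5
   vertex 0.4 3.4 1.0
  endloop
 endfacet
 facet normal -0.374 0.363 0.854
  outer loop
   vertex 0.4 0.5 3.8
   vertex 3.6 3.8 3.8
   vertex 0.2 1.0 3.5
  endloop
 endfacet
 facet normal 0.485 -0.470 0.738
  outer loop
   vertex 0.4 0.5 3.8
   vertex 4.0 0.6 1.5
   vertex 3.6 3.8 3.8
  endloop
 endfacet
 facet normal -0.663 -0.562 -0.495
  outer loop
   vertex 0.4 0.5 3.8
   vertex 0.2 1.0 3.5
   vertex 1.1 1.7 1.5
  endloop
 endfacet
 facet normal -0.305 -0.803 -0.512
  outer loop
   vertex 0.4 0.5 3.8
   vertex 1.1 1.7 1.5
   vertex 4.0 0.6 1.5
  endloop
 endfacet
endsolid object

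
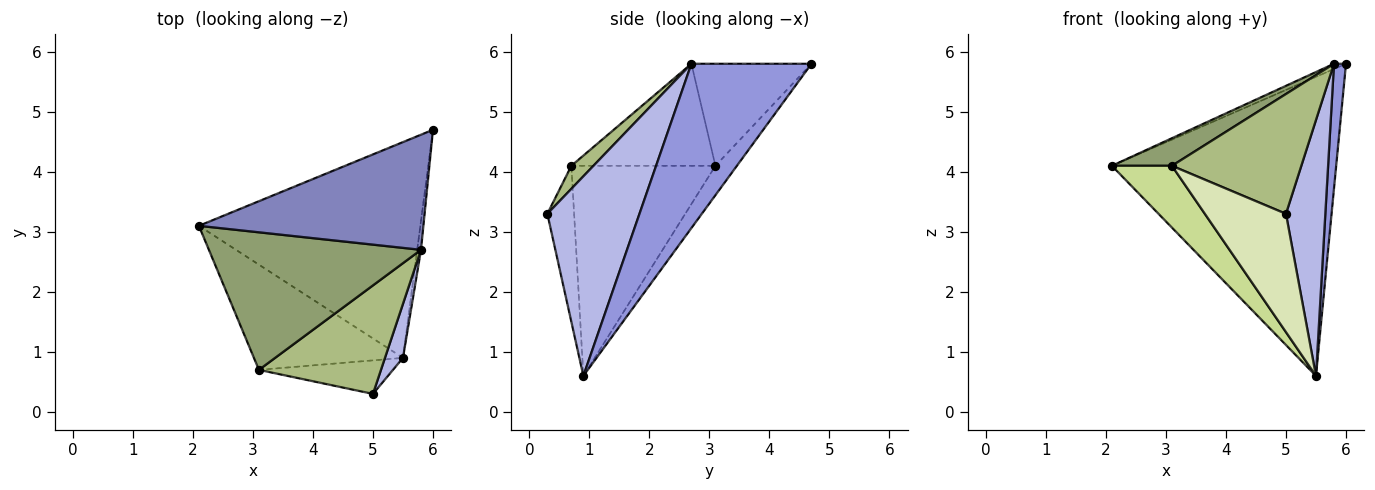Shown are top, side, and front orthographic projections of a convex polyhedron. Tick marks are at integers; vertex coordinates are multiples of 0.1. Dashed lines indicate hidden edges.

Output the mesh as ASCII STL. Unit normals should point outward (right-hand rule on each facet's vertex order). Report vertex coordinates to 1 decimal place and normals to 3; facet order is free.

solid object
 facet normal -0.077 0.808 -0.583
  outer loop
   vertex 5.5 0.9 0.6
   vertex 2.1 3.1 4.1
   vertex 6.0 4.7 5.8
  endloop
 endfacet
 facet normal -0.413 0.041 0.910
  outer loop
   vertex 5.8 2.7 5.8
   vertex 6.0 4.7 5.8
   vertex 2.1 3.1 4.1
  endloop
 endfacet
 facet normal 0.995 -0.099 -0.023
  outer loop
   vertex 5.8 2.7 5.8
   vertex 5.5 0.9 0.6
   vertex 6.0 4.7 5.8
  endloop
 endfacet
 facet normal 0.916 -0.392 0.083
  outer loop
   vertex 5.8 2.7 5.8
   vertex 5.0 0.3 3.3
   vertex 5.5 0.9 0.6
  endloop
 endfacet
 facet normal -0.427 -0.178 0.887
  outer loop
   vertex 3.1 0.7 4.1
   vertex 5.8 2.7 5.8
   vertex 2.1 3.1 4.1
  endloop
 endfacet
 facet normal 0.126 -0.735 0.666
  outer loop
   vertex 3.1 0.7 4.1
   vertex 5.0 0.3 3.3
   vertex 5.8 2.7 5.8
  endloop
 endfacet
 facet normal -0.772 -0.322 -0.548
  outer loop
   vertex 3.1 0.7 4.1
   vertex 2.1 3.1 4.1
   vertex 5.5 0.9 0.6
  endloop
 endfacet
 facet normal -0.302 -0.917 -0.260
  outer loop
   vertex 3.1 0.7 4.1
   vertex 5.5 0.9 0.6
   vertex 5.0 0.3 3.3
  endloop
 endfacet
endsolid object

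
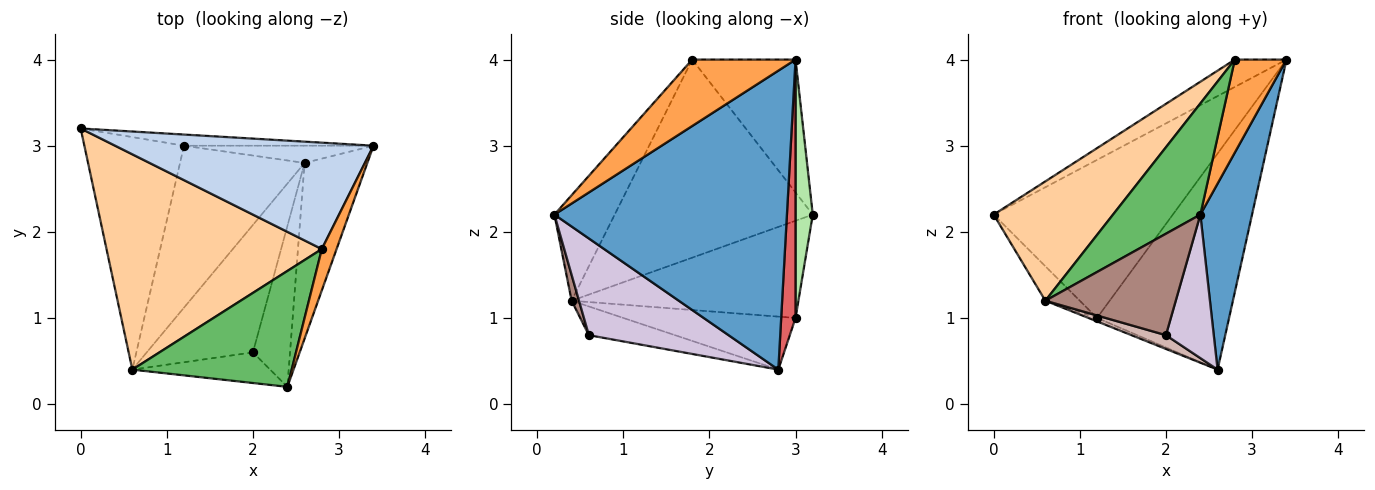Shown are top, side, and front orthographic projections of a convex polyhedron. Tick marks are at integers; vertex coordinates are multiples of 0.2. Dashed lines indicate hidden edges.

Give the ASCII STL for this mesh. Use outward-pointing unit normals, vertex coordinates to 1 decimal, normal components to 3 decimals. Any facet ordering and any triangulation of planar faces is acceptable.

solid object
 facet normal 0.956 -0.213 -0.201
  outer loop
   vertex 2.6 2.8 0.4
   vertex 3.4 3.0 4.0
   vertex 2.4 0.2 2.2
  endloop
 endfacet
 facet normal -0.446 0.223 0.867
  outer loop
   vertex 2.8 1.8 4.0
   vertex 3.4 3.0 4.0
   vertex 0.0 3.2 2.2
  endloop
 endfacet
 facet normal 0.877 -0.439 0.195
  outer loop
   vertex 2.8 1.8 4.0
   vertex 2.4 0.2 2.2
   vertex 3.4 3.0 4.0
  endloop
 endfacet
 facet normal -0.627 -0.378 0.681
  outer loop
   vertex 2.8 1.8 4.0
   vertex 0.0 3.2 2.2
   vertex 0.6 0.4 1.2
  endloop
 endfacet
 facet normal -0.431 -0.625 0.651
  outer loop
   vertex 2.8 1.8 4.0
   vertex 0.6 0.4 1.2
   vertex 2.4 0.2 2.2
  endloop
 endfacet
 facet normal 0.095 0.993 -0.070
  outer loop
   vertex 1.2 3.0 1.0
   vertex 0.0 3.2 2.2
   vertex 3.4 3.0 4.0
  endloop
 endfacet
 facet normal 0.108 0.991 -0.079
  outer loop
   vertex 1.2 3.0 1.0
   vertex 3.4 3.0 4.0
   vertex 2.6 2.8 0.4
  endloop
 endfacet
 facet normal -0.694 0.105 -0.712
  outer loop
   vertex 1.2 3.0 1.0
   vertex 0.6 0.4 1.2
   vertex 0.0 3.2 2.2
  endloop
 endfacet
 facet normal -0.391 0.020 -0.920
  outer loop
   vertex 1.2 3.0 1.0
   vertex 2.6 2.8 0.4
   vertex 0.6 0.4 1.2
  endloop
 endfacet
 facet normal 0.889 -0.305 -0.341
  outer loop
   vertex 2.0 0.6 0.8
   vertex 2.6 2.8 0.4
   vertex 2.4 0.2 2.2
  endloop
 endfacet
 facet normal 0.054 -0.956 -0.289
  outer loop
   vertex 2.0 0.6 0.8
   vertex 2.4 0.2 2.2
   vertex 0.6 0.4 1.2
  endloop
 endfacet
 facet normal -0.259 -0.104 -0.960
  outer loop
   vertex 2.0 0.6 0.8
   vertex 0.6 0.4 1.2
   vertex 2.6 2.8 0.4
  endloop
 endfacet
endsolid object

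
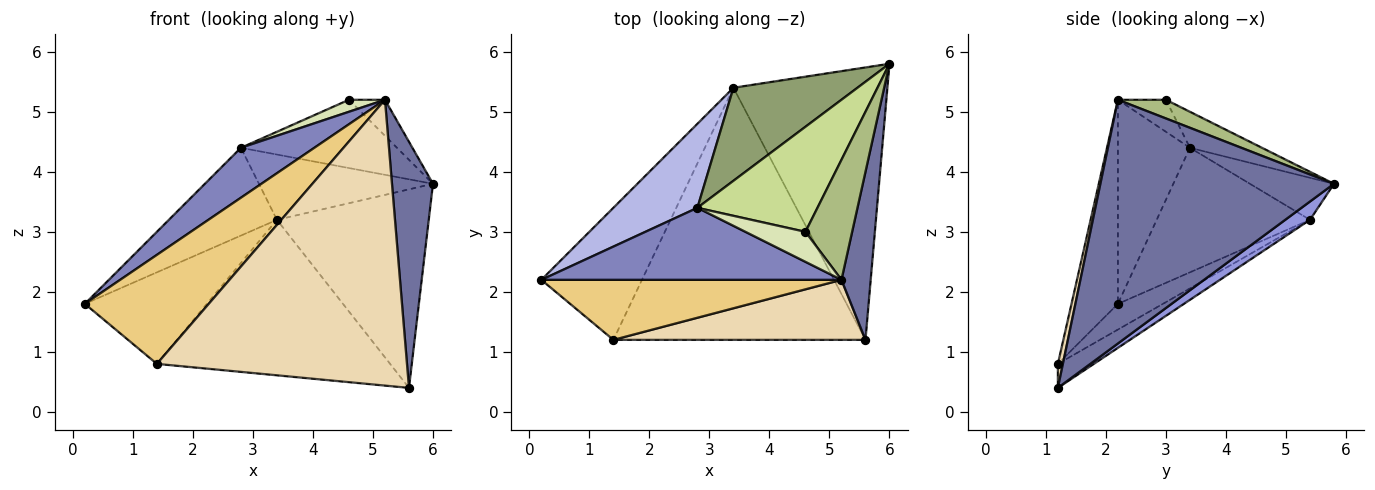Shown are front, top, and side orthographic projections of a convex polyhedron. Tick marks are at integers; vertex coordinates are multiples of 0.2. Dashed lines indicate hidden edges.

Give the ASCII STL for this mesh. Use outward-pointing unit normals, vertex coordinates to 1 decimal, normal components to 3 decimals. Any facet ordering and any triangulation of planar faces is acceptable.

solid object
 facet normal 0.978 -0.172 0.117
  outer loop
   vertex 5.2 2.2 5.2
   vertex 5.6 1.2 0.4
   vertex 6.0 5.8 3.8
  endloop
 endfacet
 facet normal -0.488 -0.497 0.717
  outer loop
   vertex 2.8 3.4 4.4
   vertex 0.2 2.2 1.8
   vertex 5.2 2.2 5.2
  endloop
 endfacet
 facet normal 0.095 0.586 -0.804
  outer loop
   vertex 3.4 5.4 3.2
   vertex 6.0 5.8 3.8
   vertex 5.6 1.2 0.4
  endloop
 endfacet
 facet normal -0.716 0.504 0.483
  outer loop
   vertex 3.4 5.4 3.2
   vertex 0.2 2.2 1.8
   vertex 2.8 3.4 4.4
  endloop
 endfacet
 facet normal -0.267 0.553 0.789
  outer loop
   vertex 3.4 5.4 3.2
   vertex 2.8 3.4 4.4
   vertex 6.0 5.8 3.8
  endloop
 endfacet
 facet normal 0.358 0.268 0.894
  outer loop
   vertex 4.6 3.0 5.2
   vertex 5.2 2.2 5.2
   vertex 6.0 5.8 3.8
  endloop
 endfacet
 facet normal -0.244 0.529 0.813
  outer loop
   vertex 4.6 3.0 5.2
   vertex 6.0 5.8 3.8
   vertex 2.8 3.4 4.4
  endloop
 endfacet
 facet normal -0.444 -0.333 0.832
  outer loop
   vertex 4.6 3.0 5.2
   vertex 2.8 3.4 4.4
   vertex 5.2 2.2 5.2
  endloop
 endfacet
 facet normal -0.206 0.558 -0.804
  outer loop
   vertex 1.4 1.2 0.8
   vertex 0.2 2.2 1.8
   vertex 3.4 5.4 3.2
  endloop
 endfacet
 facet normal -0.081 0.523 -0.848
  outer loop
   vertex 1.4 1.2 0.8
   vertex 3.4 5.4 3.2
   vertex 5.6 1.2 0.4
  endloop
 endfacet
 facet normal -0.312 -0.832 0.458
  outer loop
   vertex 1.4 1.2 0.8
   vertex 5.2 2.2 5.2
   vertex 0.2 2.2 1.8
  endloop
 endfacet
 facet normal 0.020 -0.978 0.205
  outer loop
   vertex 1.4 1.2 0.8
   vertex 5.6 1.2 0.4
   vertex 5.2 2.2 5.2
  endloop
 endfacet
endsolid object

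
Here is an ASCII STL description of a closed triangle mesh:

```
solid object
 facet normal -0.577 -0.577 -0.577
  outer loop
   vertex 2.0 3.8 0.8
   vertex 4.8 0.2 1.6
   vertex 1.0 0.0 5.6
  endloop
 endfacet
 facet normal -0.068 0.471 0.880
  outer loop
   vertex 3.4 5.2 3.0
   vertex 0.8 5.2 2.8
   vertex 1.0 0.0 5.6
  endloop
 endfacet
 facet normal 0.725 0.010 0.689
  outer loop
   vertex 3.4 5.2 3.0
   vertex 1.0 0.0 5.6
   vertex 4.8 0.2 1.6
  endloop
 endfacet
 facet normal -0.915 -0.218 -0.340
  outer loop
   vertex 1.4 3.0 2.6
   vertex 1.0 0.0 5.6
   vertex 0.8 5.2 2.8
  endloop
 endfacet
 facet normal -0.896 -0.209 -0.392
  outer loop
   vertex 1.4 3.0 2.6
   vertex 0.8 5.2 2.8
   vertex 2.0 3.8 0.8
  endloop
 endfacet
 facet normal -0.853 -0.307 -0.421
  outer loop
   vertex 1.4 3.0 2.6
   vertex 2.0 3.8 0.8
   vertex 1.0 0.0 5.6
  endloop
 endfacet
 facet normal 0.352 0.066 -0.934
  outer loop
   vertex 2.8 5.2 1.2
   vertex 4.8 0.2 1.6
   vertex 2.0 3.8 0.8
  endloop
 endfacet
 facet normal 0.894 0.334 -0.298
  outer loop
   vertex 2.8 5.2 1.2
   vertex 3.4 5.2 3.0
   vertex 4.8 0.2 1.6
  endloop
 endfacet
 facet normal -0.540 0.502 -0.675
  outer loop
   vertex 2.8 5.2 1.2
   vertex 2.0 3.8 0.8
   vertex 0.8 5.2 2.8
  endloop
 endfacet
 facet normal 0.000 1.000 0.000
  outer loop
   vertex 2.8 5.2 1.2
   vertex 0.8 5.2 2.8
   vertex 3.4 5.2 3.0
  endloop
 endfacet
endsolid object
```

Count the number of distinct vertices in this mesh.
7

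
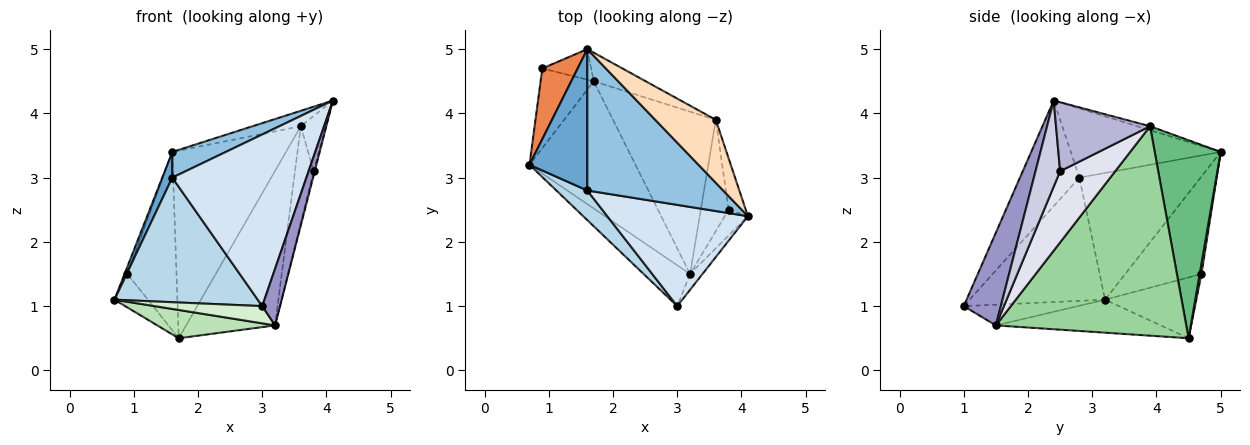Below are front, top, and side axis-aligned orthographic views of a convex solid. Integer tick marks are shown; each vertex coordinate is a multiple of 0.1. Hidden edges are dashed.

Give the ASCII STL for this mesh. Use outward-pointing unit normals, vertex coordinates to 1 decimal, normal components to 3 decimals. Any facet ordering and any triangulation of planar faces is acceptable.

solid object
 facet normal -0.907 -0.075 0.414
  outer loop
   vertex 1.6 2.8 3.0
   vertex 1.6 5.0 3.4
   vertex 0.7 3.2 1.1
  endloop
 endfacet
 facet normal -0.448 -0.160 0.880
  outer loop
   vertex 1.6 2.8 3.0
   vertex 4.1 2.4 4.2
   vertex 1.6 5.0 3.4
  endloop
 endfacet
 facet normal -0.677 -0.716 0.170
  outer loop
   vertex 1.6 2.8 3.0
   vertex 0.7 3.2 1.1
   vertex 3.0 1.0 1.0
  endloop
 endfacet
 facet normal -0.357 -0.805 0.475
  outer loop
   vertex 1.6 2.8 3.0
   vertex 3.0 1.0 1.0
   vertex 4.1 2.4 4.2
  endloop
 endfacet
 facet normal -0.940 0.034 0.341
  outer loop
   vertex 0.9 4.7 1.5
   vertex 0.7 3.2 1.1
   vertex 1.6 5.0 3.4
  endloop
 endfacet
 facet normal -0.726 0.266 -0.634
  outer loop
   vertex 0.9 4.7 1.5
   vertex 1.7 4.5 0.5
   vertex 0.7 3.2 1.1
  endloop
 endfacet
 facet normal 0.035 0.985 -0.169
  outer loop
   vertex 0.9 4.7 1.5
   vertex 1.6 5.0 3.4
   vertex 1.7 4.5 0.5
  endloop
 endfacet
 facet normal -0.063 0.237 0.969
  outer loop
   vertex 3.6 3.9 3.8
   vertex 1.6 5.0 3.4
   vertex 4.1 2.4 4.2
  endloop
 endfacet
 facet normal 0.498 0.857 -0.131
  outer loop
   vertex 3.6 3.9 3.8
   vertex 1.7 4.5 0.5
   vertex 1.6 5.0 3.4
  endloop
 endfacet
 facet normal 0.828 0.387 -0.406
  outer loop
   vertex 3.2 1.5 0.7
   vertex 1.7 4.5 0.5
   vertex 3.6 3.9 3.8
  endloop
 endfacet
 facet normal -0.291 -0.208 -0.934
  outer loop
   vertex 3.2 1.5 0.7
   vertex 0.7 3.2 1.1
   vertex 1.7 4.5 0.5
  endloop
 endfacet
 facet normal -0.381 -0.359 -0.852
  outer loop
   vertex 3.2 1.5 0.7
   vertex 3.0 1.0 1.0
   vertex 0.7 3.2 1.1
  endloop
 endfacet
 facet normal 0.895 -0.430 -0.120
  outer loop
   vertex 3.2 1.5 0.7
   vertex 4.1 2.4 4.2
   vertex 3.0 1.0 1.0
  endloop
 endfacet
 facet normal 0.939 0.251 -0.233
  outer loop
   vertex 3.8 2.5 3.1
   vertex 3.6 3.9 3.8
   vertex 4.1 2.4 4.2
  endloop
 endfacet
 facet normal 0.965 0.043 -0.259
  outer loop
   vertex 3.8 2.5 3.1
   vertex 4.1 2.4 4.2
   vertex 3.2 1.5 0.7
  endloop
 endfacet
 facet normal 0.888 0.301 -0.347
  outer loop
   vertex 3.8 2.5 3.1
   vertex 3.2 1.5 0.7
   vertex 3.6 3.9 3.8
  endloop
 endfacet
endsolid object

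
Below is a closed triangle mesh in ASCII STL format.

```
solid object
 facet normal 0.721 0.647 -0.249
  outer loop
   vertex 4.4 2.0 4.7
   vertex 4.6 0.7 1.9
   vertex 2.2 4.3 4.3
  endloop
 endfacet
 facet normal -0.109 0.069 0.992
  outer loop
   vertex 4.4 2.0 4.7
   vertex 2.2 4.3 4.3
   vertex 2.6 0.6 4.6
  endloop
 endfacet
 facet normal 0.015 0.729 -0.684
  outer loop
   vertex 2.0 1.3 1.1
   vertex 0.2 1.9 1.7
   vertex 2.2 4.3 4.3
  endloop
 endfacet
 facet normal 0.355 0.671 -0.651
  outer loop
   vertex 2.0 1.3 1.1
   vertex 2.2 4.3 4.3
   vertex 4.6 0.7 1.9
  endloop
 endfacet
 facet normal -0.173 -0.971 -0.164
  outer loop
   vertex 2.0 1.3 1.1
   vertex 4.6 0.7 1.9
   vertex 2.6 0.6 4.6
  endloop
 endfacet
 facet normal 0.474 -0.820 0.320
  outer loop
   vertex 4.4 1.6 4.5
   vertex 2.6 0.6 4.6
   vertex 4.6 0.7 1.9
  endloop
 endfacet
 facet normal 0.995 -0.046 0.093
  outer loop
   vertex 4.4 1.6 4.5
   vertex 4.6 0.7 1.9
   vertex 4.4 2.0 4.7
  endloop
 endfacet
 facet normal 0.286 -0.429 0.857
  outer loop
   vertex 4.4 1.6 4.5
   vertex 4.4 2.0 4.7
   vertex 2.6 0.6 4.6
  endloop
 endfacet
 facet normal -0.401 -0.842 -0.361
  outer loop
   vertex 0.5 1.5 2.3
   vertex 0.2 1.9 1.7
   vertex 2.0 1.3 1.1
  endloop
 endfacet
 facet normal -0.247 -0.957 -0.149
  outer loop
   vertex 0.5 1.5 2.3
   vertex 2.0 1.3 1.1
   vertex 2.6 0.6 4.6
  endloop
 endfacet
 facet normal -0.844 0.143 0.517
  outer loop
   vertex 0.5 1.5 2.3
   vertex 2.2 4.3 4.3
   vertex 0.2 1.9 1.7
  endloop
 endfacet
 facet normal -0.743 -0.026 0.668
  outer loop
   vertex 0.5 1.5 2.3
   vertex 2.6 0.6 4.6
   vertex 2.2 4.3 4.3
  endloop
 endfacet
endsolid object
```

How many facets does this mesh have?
12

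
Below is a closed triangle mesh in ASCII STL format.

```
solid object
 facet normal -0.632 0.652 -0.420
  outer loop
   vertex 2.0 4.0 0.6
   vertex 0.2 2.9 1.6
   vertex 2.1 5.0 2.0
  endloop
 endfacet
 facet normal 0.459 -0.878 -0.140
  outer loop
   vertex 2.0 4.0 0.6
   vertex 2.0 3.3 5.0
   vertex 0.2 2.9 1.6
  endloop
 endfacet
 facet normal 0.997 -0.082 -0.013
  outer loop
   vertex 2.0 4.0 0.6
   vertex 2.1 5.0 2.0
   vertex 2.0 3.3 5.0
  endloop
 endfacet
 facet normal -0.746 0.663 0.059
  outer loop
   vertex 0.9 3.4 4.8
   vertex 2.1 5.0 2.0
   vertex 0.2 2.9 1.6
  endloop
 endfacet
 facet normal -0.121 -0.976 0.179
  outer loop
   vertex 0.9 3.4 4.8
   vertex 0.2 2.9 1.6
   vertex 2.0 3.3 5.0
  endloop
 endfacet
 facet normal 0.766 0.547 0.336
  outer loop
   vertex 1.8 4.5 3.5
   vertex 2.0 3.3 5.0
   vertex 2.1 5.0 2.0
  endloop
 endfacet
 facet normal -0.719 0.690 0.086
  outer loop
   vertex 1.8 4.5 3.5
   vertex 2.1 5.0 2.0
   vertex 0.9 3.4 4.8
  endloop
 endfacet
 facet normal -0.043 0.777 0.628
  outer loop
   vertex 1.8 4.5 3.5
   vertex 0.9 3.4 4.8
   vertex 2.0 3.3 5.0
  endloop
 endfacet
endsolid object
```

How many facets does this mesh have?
8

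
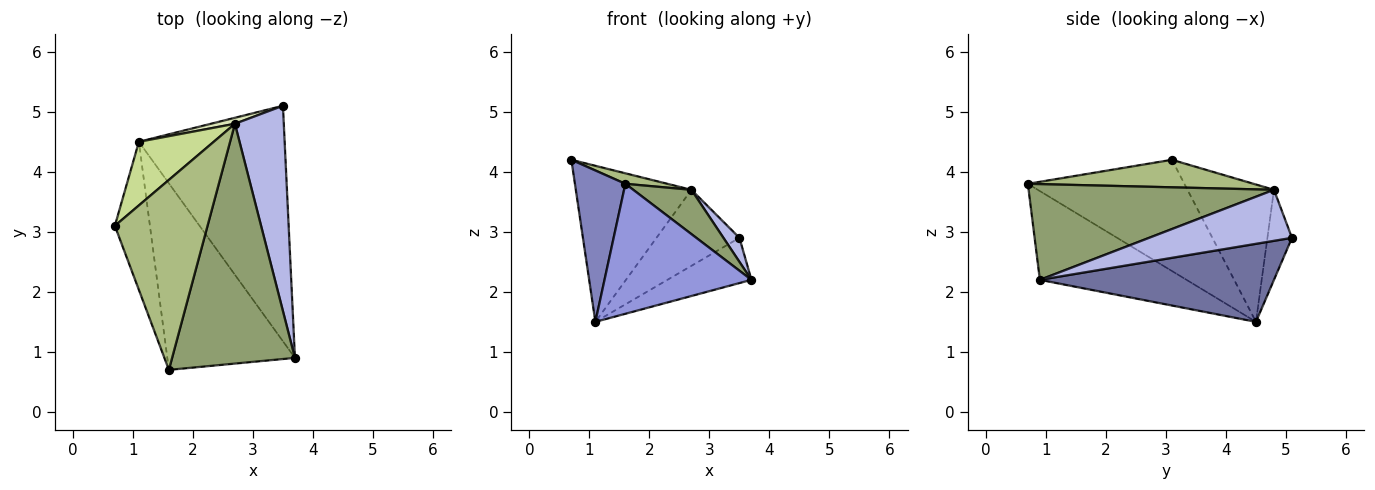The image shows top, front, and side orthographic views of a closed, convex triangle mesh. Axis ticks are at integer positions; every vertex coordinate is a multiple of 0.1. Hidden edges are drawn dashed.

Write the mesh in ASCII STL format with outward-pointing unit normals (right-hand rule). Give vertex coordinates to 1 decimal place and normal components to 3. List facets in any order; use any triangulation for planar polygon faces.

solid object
 facet normal 0.465 0.167 -0.869
  outer loop
   vertex 1.1 4.5 1.5
   vertex 3.5 5.1 2.9
   vertex 3.7 0.9 2.2
  endloop
 endfacet
 facet normal -0.912 -0.294 -0.287
  outer loop
   vertex 1.6 0.7 3.8
   vertex 0.7 3.1 4.2
   vertex 1.1 4.5 1.5
  endloop
 endfacet
 facet normal -0.496 -0.497 -0.713
  outer loop
   vertex 1.6 0.7 3.8
   vertex 1.1 4.5 1.5
   vertex 3.7 0.9 2.2
  endloop
 endfacet
 facet normal 0.720 -0.081 0.690
  outer loop
   vertex 2.7 4.8 3.7
   vertex 3.7 0.9 2.2
   vertex 3.5 5.1 2.9
  endloop
 endfacet
 facet normal 0.608 -0.144 0.780
  outer loop
   vertex 2.7 4.8 3.7
   vertex 1.6 0.7 3.8
   vertex 3.7 0.9 2.2
  endloop
 endfacet
 facet normal 0.284 -0.053 0.957
  outer loop
   vertex 2.7 4.8 3.7
   vertex 0.7 3.1 4.2
   vertex 1.6 0.7 3.8
  endloop
 endfacet
 facet normal -0.569 0.761 0.310
  outer loop
   vertex 2.7 4.8 3.7
   vertex 1.1 4.5 1.5
   vertex 0.7 3.1 4.2
  endloop
 endfacet
 facet normal -0.283 0.956 0.075
  outer loop
   vertex 2.7 4.8 3.7
   vertex 3.5 5.1 2.9
   vertex 1.1 4.5 1.5
  endloop
 endfacet
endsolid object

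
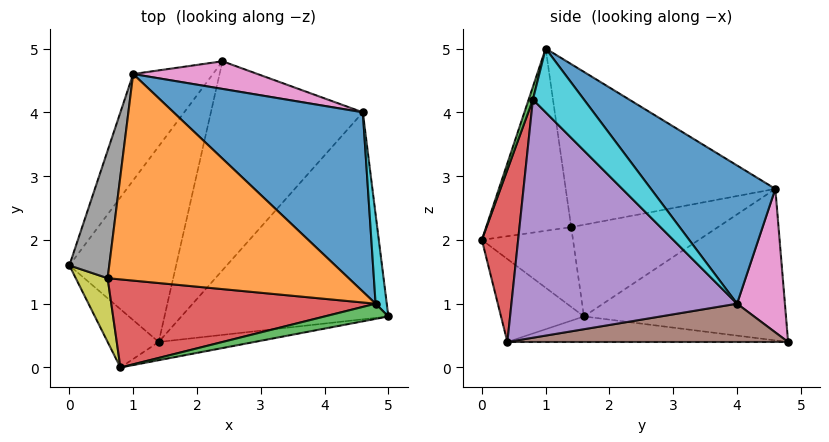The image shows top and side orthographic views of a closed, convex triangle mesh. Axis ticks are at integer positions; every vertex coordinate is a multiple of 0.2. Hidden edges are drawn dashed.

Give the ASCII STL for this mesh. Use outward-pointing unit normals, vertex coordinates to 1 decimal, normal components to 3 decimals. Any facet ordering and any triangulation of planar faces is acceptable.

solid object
 facet normal -0.232 0.053 -0.971
  outer loop
   vertex 1.4 0.4 0.4
   vertex 0.0 1.6 0.8
   vertex 2.4 4.8 0.4
  endloop
 endfacet
 facet normal -0.757 0.518 -0.398
  outer loop
   vertex 1.0 4.6 2.8
   vertex 2.4 4.8 0.4
   vertex 0.0 1.6 0.8
  endloop
 endfacet
 facet normal -0.659 -0.634 -0.405
  outer loop
   vertex 0.8 0.0 2.0
   vertex 0.0 1.6 0.8
   vertex 1.4 0.4 0.4
  endloop
 endfacet
 facet normal 0.257 -0.956 -0.143
  outer loop
   vertex 0.8 0.0 2.0
   vertex 1.4 0.4 0.4
   vertex 5.0 0.8 4.2
  endloop
 endfacet
 facet normal 0.658 -0.490 -0.572
  outer loop
   vertex 4.6 4.0 1.0
   vertex 5.0 0.8 4.2
   vertex 1.4 0.4 0.4
  endloop
 endfacet
 facet normal 0.244 -0.055 -0.968
  outer loop
   vertex 4.6 4.0 1.0
   vertex 1.4 0.4 0.4
   vertex 2.4 4.8 0.4
  endloop
 endfacet
 facet normal 0.274 0.932 0.238
  outer loop
   vertex 4.6 4.0 1.0
   vertex 2.4 4.8 0.4
   vertex 1.0 4.6 2.8
  endloop
 endfacet
 facet normal -0.916 0.040 0.398
  outer loop
   vertex 0.6 1.4 2.2
   vertex 1.0 4.6 2.8
   vertex 0.0 1.6 0.8
  endloop
 endfacet
 facet normal -0.913 -0.183 0.365
  outer loop
   vertex 0.6 1.4 2.2
   vertex 0.0 1.6 0.8
   vertex 0.8 0.0 2.0
  endloop
 endfacet
 facet normal 0.945 0.283 0.165
  outer loop
   vertex 4.8 1.0 5.0
   vertex 5.0 0.8 4.2
   vertex 4.6 4.0 1.0
  endloop
 endfacet
 facet normal 0.394 0.745 0.539
  outer loop
   vertex 4.8 1.0 5.0
   vertex 4.6 4.0 1.0
   vertex 1.0 4.6 2.8
  endloop
 endfacet
 facet normal -0.558 -0.085 0.825
  outer loop
   vertex 4.8 1.0 5.0
   vertex 1.0 4.6 2.8
   vertex 0.6 1.4 2.2
  endloop
 endfacet
 facet normal 0.051 -0.966 0.254
  outer loop
   vertex 4.8 1.0 5.0
   vertex 0.8 0.0 2.0
   vertex 5.0 0.8 4.2
  endloop
 endfacet
 facet normal -0.557 -0.195 0.807
  outer loop
   vertex 4.8 1.0 5.0
   vertex 0.6 1.4 2.2
   vertex 0.8 0.0 2.0
  endloop
 endfacet
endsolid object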